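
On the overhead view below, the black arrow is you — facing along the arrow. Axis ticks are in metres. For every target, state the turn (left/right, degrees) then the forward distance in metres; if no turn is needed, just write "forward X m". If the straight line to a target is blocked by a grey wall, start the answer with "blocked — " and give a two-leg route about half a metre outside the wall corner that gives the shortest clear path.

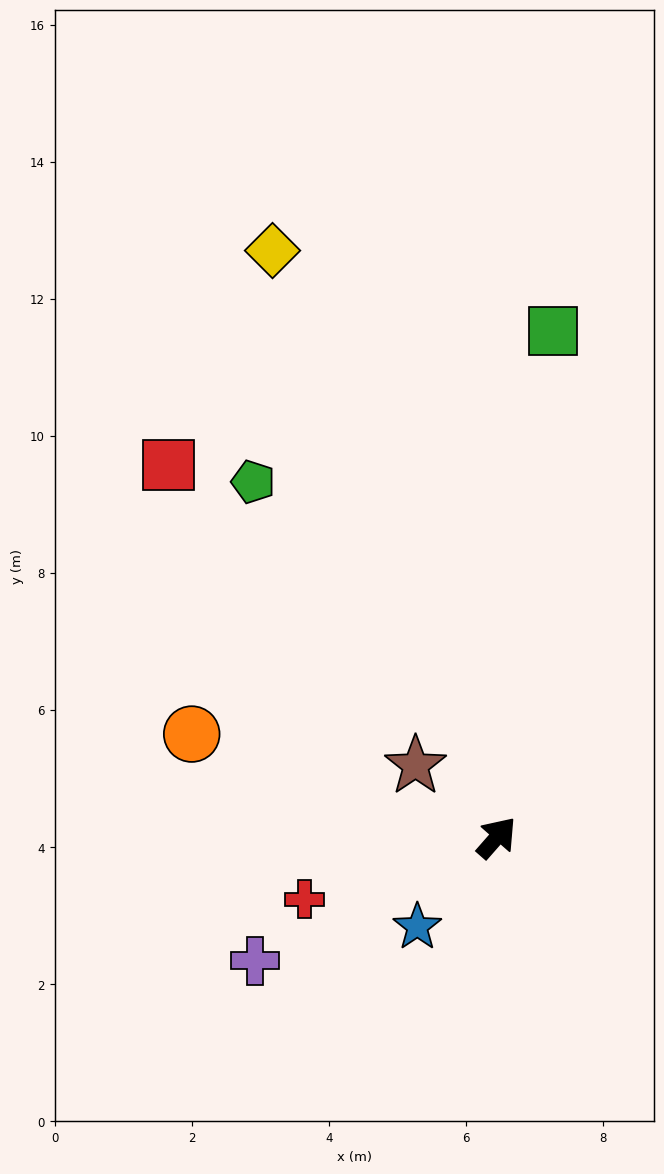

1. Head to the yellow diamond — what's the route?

turn left 62°, forward 9.2 m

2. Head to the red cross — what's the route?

turn left 149°, forward 2.9 m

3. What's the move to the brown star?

turn left 90°, forward 1.6 m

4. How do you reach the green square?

turn left 35°, forward 7.4 m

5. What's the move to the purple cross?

turn left 158°, forward 4.0 m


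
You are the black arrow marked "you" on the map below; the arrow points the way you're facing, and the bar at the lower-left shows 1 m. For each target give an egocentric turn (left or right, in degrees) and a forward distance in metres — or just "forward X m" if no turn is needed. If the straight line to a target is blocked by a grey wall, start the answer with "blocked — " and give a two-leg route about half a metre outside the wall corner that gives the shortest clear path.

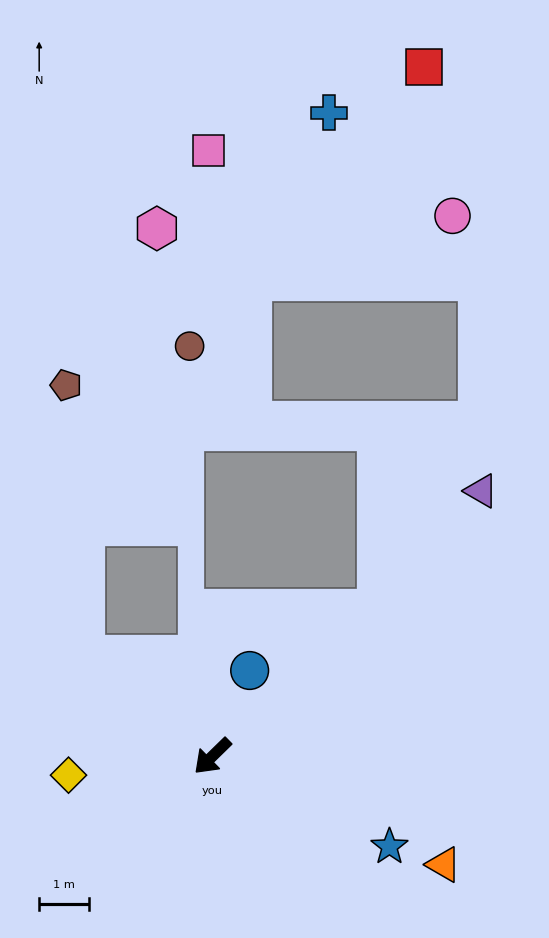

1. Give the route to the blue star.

turn left 109°, forward 4.0 m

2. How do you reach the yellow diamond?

turn right 37°, forward 2.9 m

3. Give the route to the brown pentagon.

blocked — turn right 82°, forward 3.2 m, then turn right 49°, forward 5.4 m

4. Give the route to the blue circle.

turn right 158°, forward 1.9 m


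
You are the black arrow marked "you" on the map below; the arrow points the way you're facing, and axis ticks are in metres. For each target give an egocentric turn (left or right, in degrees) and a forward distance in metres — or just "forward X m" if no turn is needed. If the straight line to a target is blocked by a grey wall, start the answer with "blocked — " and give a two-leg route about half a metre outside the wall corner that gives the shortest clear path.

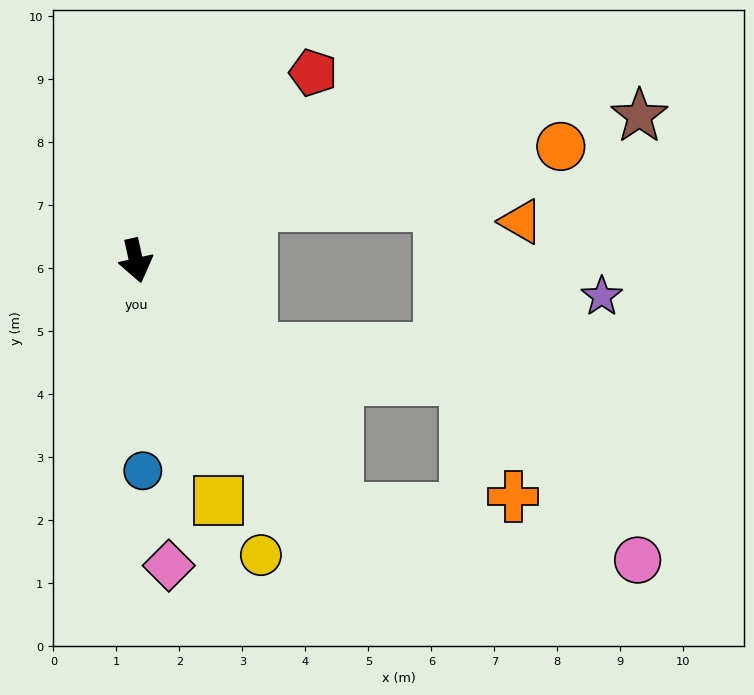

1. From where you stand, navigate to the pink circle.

blocked — turn left 26°, forward 5.1 m, then turn left 42°, forward 4.9 m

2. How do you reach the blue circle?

turn right 11°, forward 3.3 m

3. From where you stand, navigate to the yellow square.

turn left 6°, forward 4.0 m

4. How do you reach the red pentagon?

turn left 124°, forward 4.1 m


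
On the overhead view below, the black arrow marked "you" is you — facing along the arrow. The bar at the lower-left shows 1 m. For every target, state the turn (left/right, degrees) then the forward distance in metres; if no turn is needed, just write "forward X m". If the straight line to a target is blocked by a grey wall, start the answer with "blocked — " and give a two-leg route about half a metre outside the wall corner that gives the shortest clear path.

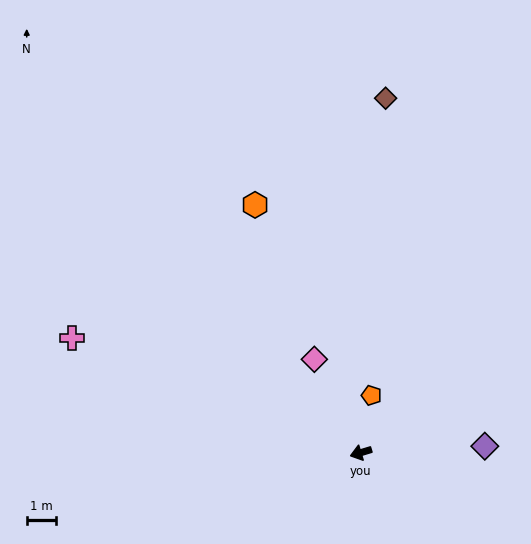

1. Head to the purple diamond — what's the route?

turn left 166°, forward 4.3 m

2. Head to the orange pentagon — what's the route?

turn right 117°, forward 2.0 m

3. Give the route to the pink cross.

turn right 39°, forward 10.7 m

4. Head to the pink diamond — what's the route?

turn right 80°, forward 3.6 m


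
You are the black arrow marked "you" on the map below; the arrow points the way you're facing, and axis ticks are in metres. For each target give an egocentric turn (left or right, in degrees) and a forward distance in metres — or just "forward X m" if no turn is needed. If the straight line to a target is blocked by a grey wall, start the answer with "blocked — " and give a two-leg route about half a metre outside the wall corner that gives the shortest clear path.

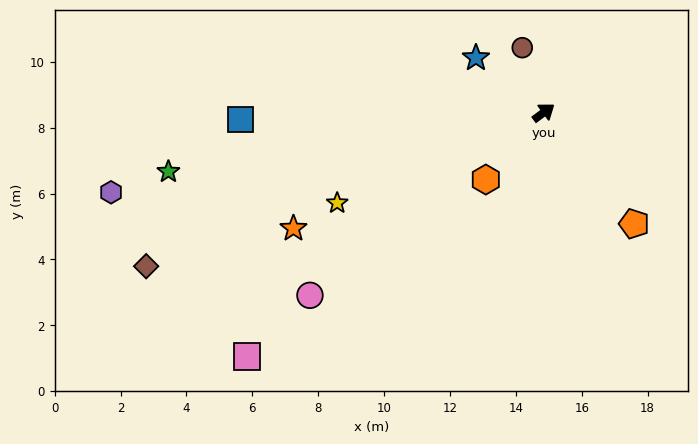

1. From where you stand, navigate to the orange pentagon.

turn right 88°, forward 4.4 m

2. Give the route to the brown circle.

turn left 72°, forward 2.1 m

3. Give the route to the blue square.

turn left 145°, forward 9.2 m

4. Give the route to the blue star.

turn left 105°, forward 2.6 m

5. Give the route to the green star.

turn left 152°, forward 11.5 m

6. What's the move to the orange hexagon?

turn right 167°, forward 2.7 m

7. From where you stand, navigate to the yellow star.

turn left 167°, forward 6.8 m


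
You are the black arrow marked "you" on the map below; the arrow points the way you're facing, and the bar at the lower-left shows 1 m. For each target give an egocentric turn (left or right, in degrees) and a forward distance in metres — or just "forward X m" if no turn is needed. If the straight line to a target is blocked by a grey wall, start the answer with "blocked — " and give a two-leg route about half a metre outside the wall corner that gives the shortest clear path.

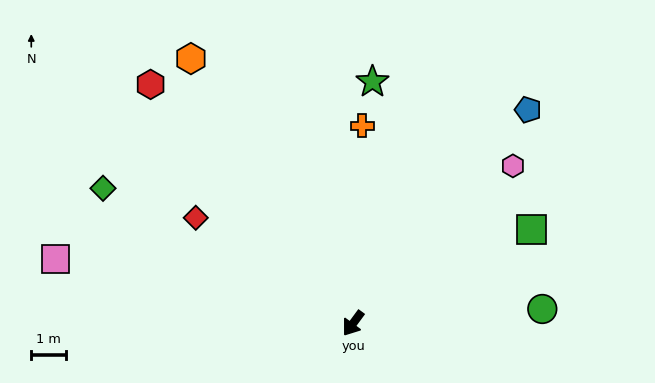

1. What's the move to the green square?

turn left 154°, forward 5.8 m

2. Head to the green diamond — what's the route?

turn right 82°, forward 8.1 m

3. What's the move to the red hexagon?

turn right 103°, forward 9.0 m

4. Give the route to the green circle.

turn left 131°, forward 5.4 m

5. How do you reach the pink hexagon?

turn left 171°, forward 6.4 m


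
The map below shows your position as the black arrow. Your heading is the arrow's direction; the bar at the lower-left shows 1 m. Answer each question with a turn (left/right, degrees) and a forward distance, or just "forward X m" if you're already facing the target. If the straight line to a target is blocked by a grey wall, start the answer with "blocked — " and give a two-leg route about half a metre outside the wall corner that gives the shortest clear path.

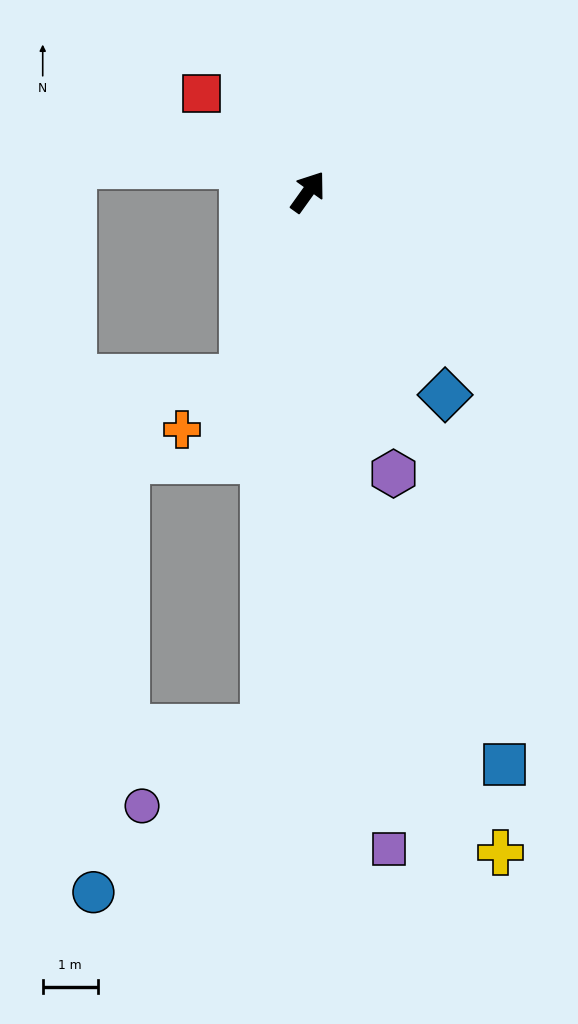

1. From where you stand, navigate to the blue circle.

blocked — turn right 149°, forward 9.8 m, then turn right 41°, forward 4.3 m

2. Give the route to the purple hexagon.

turn right 128°, forward 5.4 m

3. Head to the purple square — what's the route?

turn right 137°, forward 12.1 m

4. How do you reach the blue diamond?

turn right 110°, forward 4.5 m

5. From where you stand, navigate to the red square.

turn left 83°, forward 2.6 m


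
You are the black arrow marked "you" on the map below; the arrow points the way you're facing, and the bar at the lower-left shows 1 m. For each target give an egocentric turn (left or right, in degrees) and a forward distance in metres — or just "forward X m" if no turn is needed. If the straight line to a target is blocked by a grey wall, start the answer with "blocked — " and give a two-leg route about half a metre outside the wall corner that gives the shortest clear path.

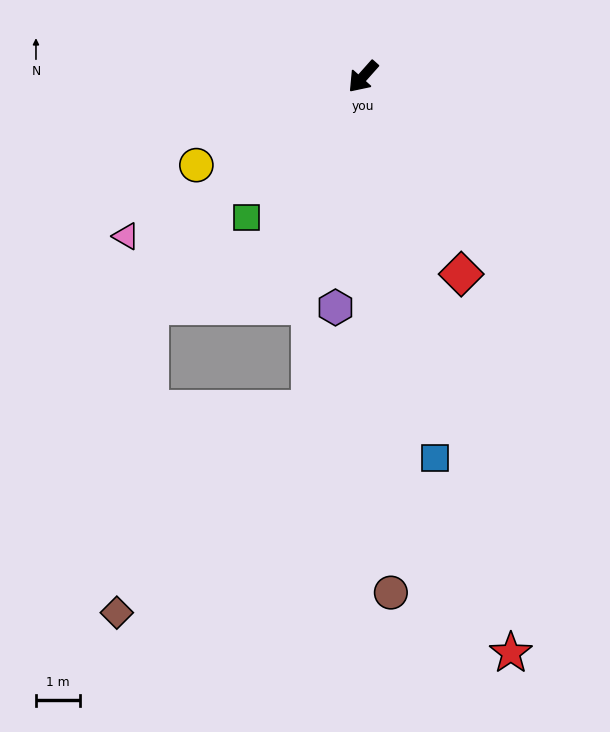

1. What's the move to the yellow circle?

turn right 20°, forward 4.3 m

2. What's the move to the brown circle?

turn left 45°, forward 11.8 m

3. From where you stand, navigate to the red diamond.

turn left 68°, forward 5.0 m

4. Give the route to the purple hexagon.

turn left 35°, forward 5.3 m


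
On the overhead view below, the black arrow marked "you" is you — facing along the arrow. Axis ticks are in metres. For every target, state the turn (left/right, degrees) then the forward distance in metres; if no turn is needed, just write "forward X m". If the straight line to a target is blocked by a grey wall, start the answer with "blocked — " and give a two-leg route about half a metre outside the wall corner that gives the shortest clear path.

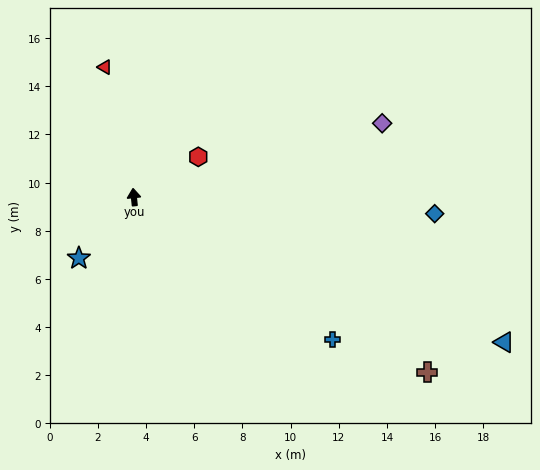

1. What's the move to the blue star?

turn left 132°, forward 3.4 m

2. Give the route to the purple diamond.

turn right 79°, forward 10.8 m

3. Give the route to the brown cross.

turn right 127°, forward 14.2 m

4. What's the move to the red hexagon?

turn right 64°, forward 3.2 m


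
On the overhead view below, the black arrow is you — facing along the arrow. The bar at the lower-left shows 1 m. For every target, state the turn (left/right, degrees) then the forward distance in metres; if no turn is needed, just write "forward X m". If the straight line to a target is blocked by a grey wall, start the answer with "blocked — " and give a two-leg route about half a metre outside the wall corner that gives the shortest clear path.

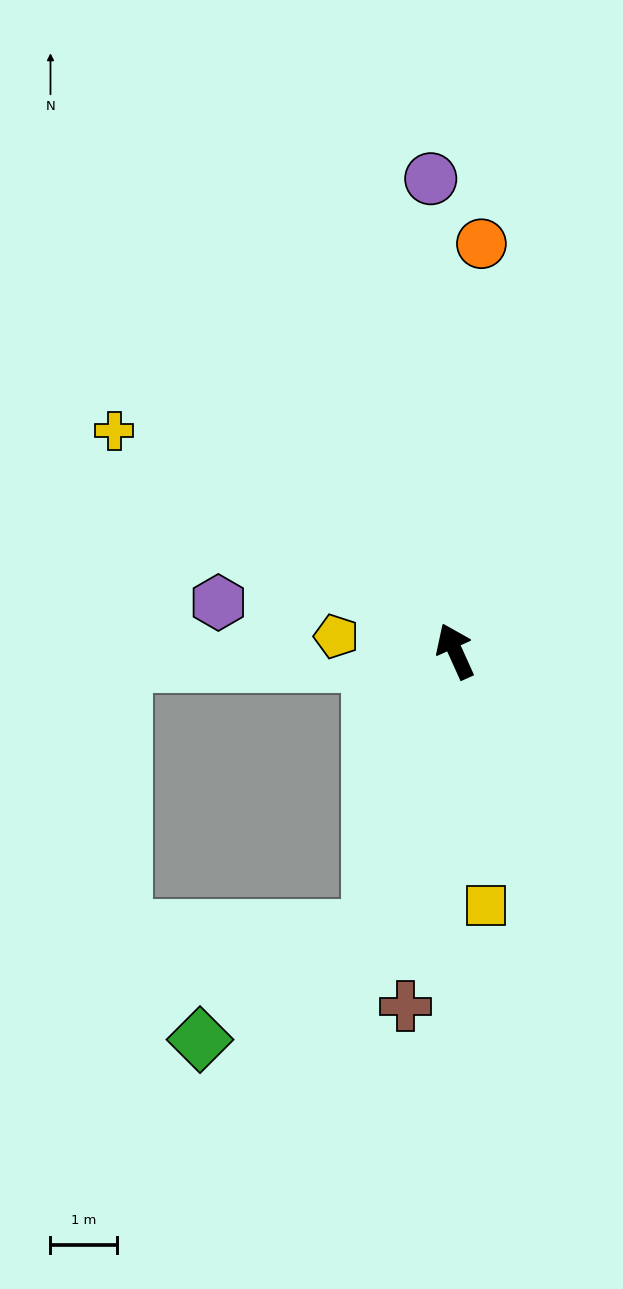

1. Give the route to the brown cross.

turn left 148°, forward 5.4 m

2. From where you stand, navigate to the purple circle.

turn right 21°, forward 7.1 m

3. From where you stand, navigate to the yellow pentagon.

turn left 59°, forward 1.8 m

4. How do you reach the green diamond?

blocked — turn left 139°, forward 4.3 m, then turn right 40°, forward 3.1 m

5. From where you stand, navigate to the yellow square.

turn left 163°, forward 3.8 m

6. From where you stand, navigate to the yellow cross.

turn left 33°, forward 6.1 m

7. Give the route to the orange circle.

turn right 28°, forward 6.1 m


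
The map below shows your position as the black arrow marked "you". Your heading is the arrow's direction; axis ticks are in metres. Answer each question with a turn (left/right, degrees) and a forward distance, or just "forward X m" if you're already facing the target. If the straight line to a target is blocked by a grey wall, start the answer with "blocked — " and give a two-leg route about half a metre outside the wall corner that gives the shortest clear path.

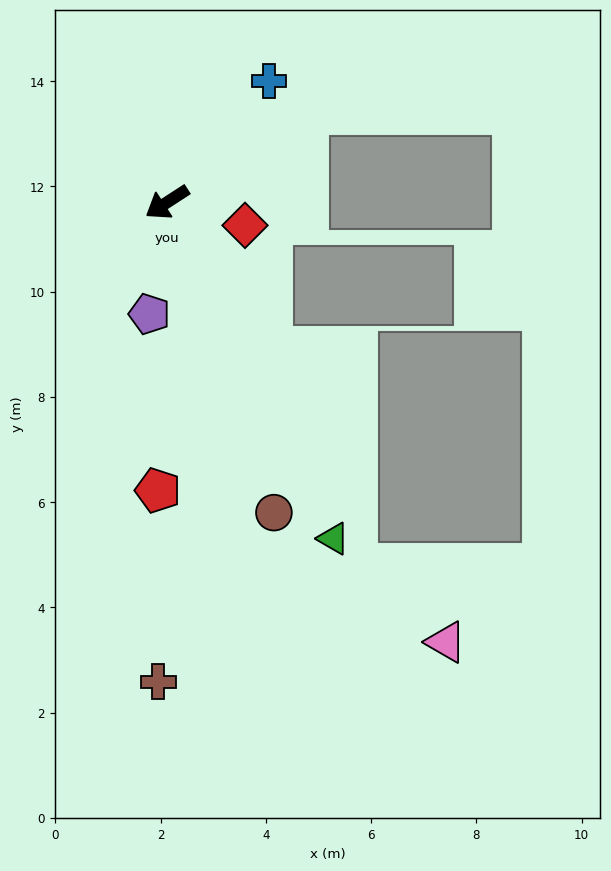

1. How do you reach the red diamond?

turn left 131°, forward 1.5 m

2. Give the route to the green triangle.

turn left 83°, forward 7.1 m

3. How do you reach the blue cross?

turn right 163°, forward 3.0 m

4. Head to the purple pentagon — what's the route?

turn left 48°, forward 2.1 m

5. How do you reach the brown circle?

turn left 76°, forward 6.2 m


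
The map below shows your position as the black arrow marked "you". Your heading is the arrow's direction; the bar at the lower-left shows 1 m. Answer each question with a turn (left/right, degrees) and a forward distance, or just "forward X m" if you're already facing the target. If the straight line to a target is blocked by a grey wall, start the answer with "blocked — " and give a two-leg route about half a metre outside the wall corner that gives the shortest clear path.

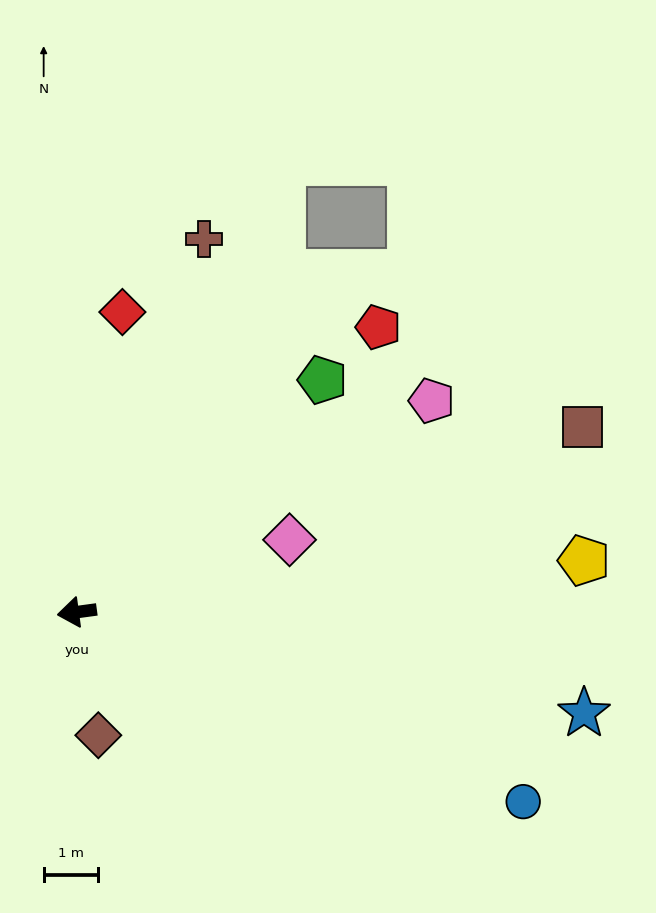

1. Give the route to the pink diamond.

turn right 169°, forward 4.1 m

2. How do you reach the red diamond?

turn right 106°, forward 5.5 m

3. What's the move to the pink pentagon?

turn right 157°, forward 7.5 m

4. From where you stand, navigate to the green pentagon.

turn right 144°, forward 6.2 m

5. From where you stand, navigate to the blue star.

turn left 161°, forward 9.4 m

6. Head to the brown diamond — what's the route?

turn left 92°, forward 2.3 m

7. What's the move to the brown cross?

turn right 117°, forward 7.2 m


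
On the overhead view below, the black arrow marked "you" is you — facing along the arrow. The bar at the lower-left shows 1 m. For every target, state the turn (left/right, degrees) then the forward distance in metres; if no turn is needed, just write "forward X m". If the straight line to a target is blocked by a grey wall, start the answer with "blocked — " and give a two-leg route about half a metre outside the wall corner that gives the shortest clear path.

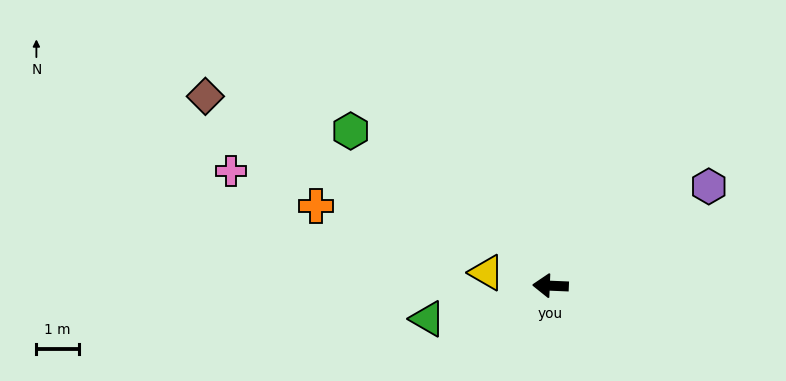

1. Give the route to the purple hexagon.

turn right 146°, forward 4.4 m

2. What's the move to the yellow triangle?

turn right 9°, forward 1.5 m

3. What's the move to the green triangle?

turn left 17°, forward 3.0 m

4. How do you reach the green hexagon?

turn right 35°, forward 6.0 m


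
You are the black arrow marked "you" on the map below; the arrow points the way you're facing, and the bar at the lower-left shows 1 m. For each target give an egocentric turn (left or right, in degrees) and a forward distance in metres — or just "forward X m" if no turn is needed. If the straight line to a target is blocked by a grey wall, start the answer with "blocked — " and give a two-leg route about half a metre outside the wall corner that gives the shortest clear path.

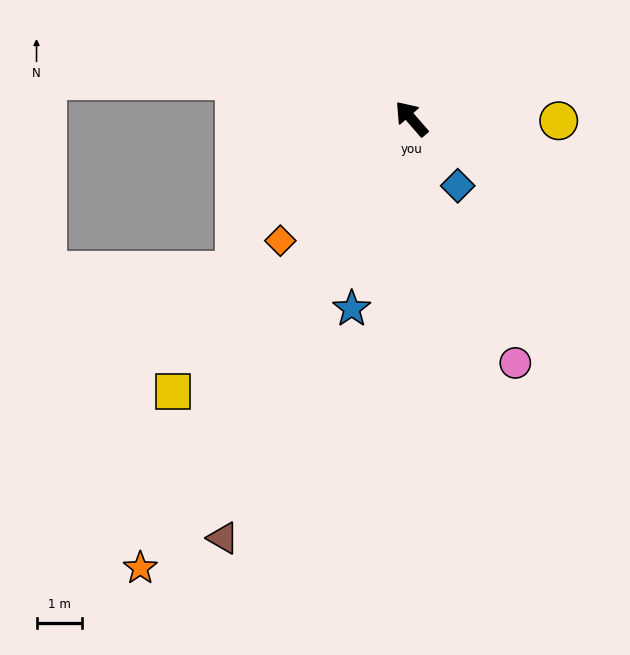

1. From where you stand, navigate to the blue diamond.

turn left 174°, forward 1.8 m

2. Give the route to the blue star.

turn left 122°, forward 4.4 m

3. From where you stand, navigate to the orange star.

turn left 108°, forward 11.7 m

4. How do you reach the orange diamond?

turn left 92°, forward 4.0 m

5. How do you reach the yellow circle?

turn right 132°, forward 3.3 m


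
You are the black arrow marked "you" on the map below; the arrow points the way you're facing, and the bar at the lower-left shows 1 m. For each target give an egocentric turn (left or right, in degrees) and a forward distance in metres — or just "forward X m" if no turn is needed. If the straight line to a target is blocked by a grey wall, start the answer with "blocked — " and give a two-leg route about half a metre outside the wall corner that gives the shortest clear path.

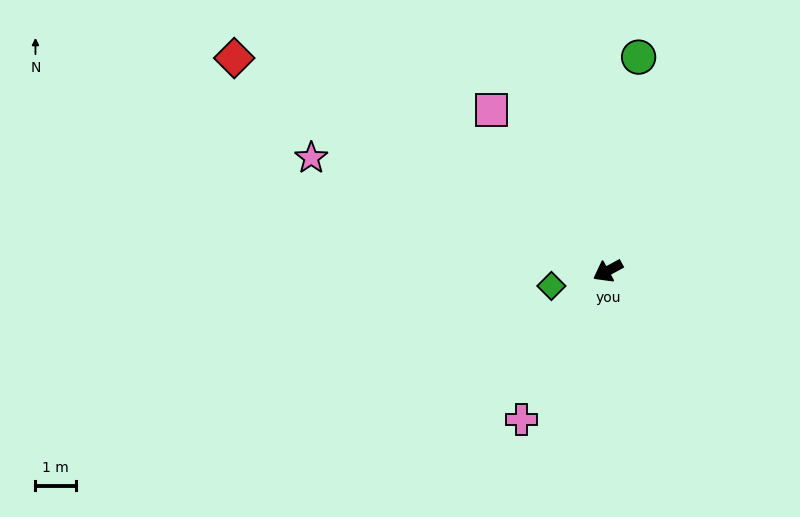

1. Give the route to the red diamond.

turn right 58°, forward 10.6 m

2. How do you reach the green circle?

turn right 127°, forward 5.3 m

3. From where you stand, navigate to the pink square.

turn right 83°, forward 4.9 m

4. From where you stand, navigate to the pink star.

turn right 49°, forward 7.8 m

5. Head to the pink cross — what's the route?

turn left 31°, forward 4.2 m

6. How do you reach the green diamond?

turn right 14°, forward 1.4 m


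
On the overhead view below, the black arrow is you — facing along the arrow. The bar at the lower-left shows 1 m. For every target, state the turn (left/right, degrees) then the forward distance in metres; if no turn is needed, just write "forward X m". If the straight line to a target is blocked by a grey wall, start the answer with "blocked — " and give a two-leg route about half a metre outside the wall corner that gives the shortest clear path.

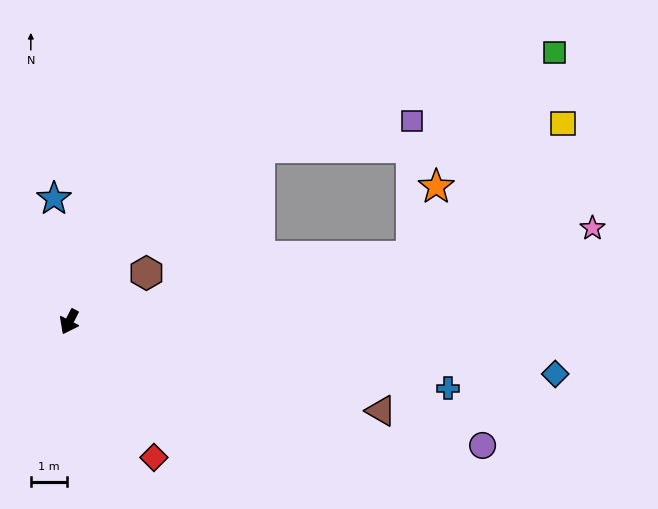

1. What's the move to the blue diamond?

turn left 111°, forward 13.5 m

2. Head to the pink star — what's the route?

turn left 127°, forward 14.6 m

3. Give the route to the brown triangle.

turn left 101°, forward 8.9 m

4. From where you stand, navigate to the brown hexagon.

turn left 149°, forward 2.5 m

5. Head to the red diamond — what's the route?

turn left 59°, forward 4.4 m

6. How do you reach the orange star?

blocked — turn left 128°, forward 9.6 m, then turn left 59°, forward 2.1 m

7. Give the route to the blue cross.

turn left 107°, forward 10.6 m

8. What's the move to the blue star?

turn right 146°, forward 3.4 m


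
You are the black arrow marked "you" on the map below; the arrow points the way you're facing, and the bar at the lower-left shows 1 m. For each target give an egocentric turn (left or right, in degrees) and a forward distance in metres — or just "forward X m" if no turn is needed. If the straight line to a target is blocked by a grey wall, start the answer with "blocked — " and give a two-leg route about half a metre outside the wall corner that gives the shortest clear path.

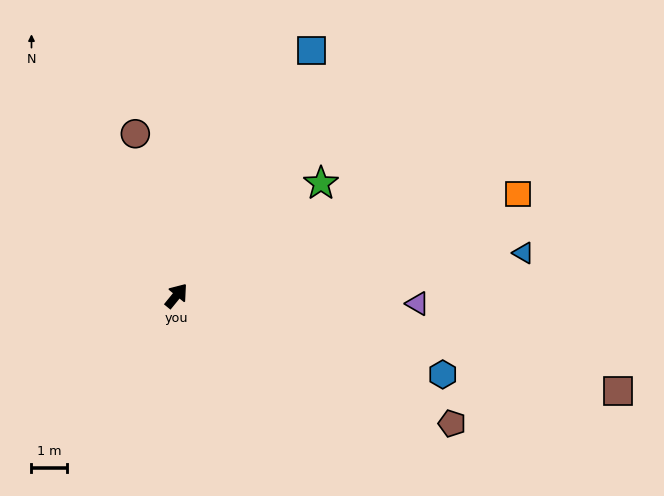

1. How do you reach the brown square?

turn right 63°, forward 12.7 m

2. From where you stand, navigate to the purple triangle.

turn right 53°, forward 6.8 m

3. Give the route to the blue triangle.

turn right 44°, forward 9.8 m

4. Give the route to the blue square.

turn left 10°, forward 7.9 m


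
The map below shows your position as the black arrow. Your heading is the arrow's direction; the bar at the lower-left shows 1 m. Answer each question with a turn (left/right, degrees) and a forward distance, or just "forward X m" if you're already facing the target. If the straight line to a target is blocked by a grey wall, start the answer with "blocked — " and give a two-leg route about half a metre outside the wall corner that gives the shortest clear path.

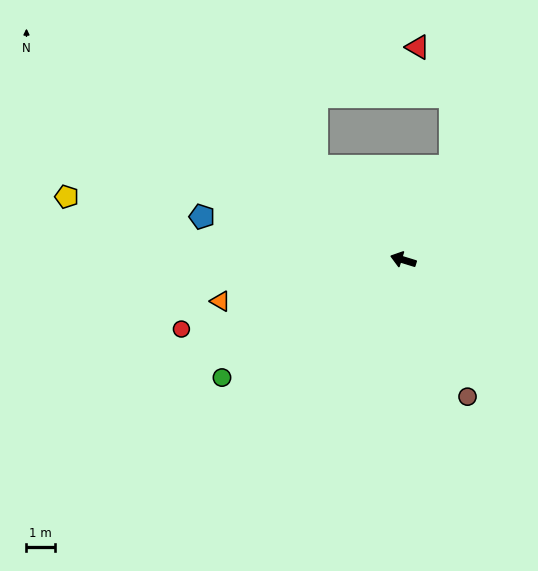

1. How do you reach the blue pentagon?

turn left 5°, forward 7.2 m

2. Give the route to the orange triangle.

turn left 30°, forward 6.6 m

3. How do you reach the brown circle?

turn left 132°, forward 5.3 m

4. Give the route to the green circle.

turn left 50°, forward 7.6 m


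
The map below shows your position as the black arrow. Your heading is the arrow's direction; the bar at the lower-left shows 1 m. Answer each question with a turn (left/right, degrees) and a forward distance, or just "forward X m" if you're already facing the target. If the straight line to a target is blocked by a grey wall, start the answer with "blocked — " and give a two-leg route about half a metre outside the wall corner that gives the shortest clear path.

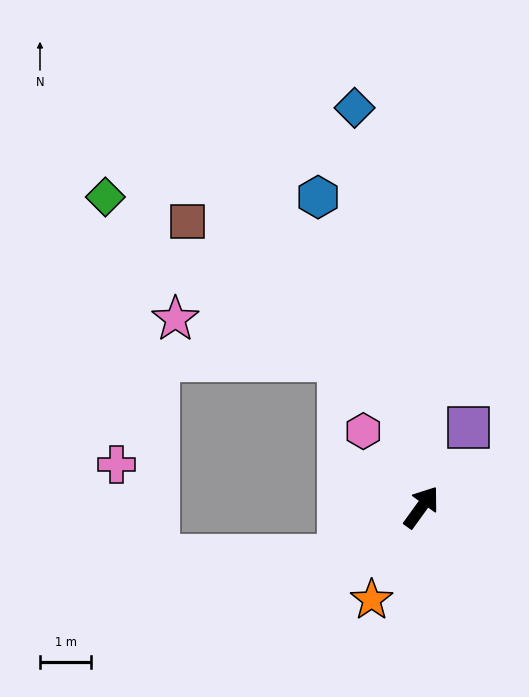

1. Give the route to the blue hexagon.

turn left 54°, forward 6.4 m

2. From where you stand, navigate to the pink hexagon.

turn left 73°, forward 1.9 m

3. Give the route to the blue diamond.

turn left 45°, forward 7.9 m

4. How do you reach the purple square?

turn left 5°, forward 1.8 m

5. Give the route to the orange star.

turn right 172°, forward 2.0 m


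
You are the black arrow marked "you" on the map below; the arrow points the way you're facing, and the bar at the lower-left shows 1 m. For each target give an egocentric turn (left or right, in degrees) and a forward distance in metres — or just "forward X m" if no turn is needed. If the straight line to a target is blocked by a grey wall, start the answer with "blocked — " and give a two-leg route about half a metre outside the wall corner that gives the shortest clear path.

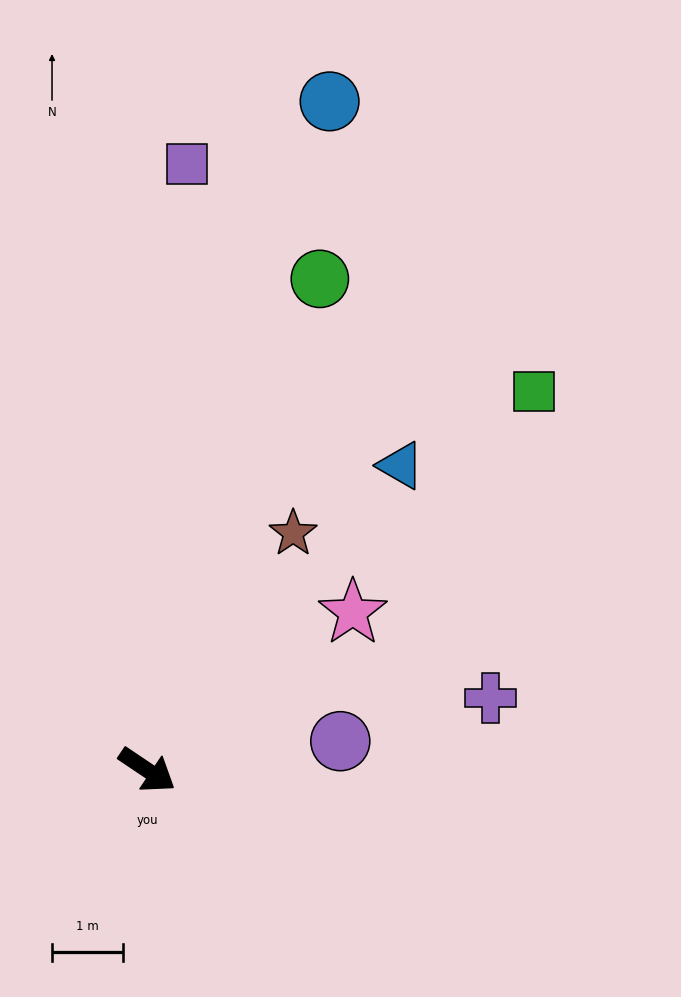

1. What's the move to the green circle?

turn left 105°, forward 7.3 m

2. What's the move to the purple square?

turn left 120°, forward 8.5 m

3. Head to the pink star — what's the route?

turn left 71°, forward 3.6 m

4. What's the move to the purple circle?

turn left 42°, forward 2.7 m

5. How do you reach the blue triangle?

turn left 84°, forward 5.6 m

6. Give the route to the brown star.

turn left 92°, forward 3.9 m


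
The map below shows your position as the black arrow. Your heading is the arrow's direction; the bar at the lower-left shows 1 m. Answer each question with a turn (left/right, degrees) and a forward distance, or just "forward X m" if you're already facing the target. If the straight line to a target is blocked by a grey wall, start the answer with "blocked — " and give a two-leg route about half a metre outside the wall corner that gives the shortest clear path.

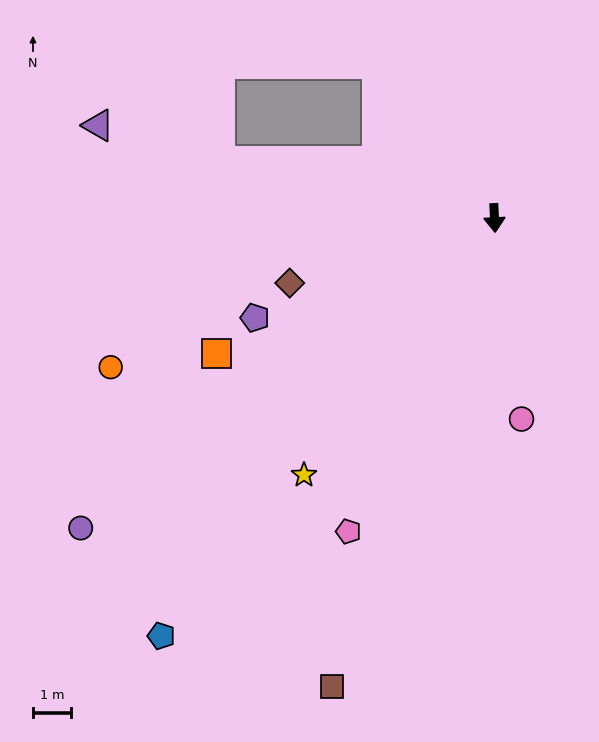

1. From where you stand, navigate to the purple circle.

turn right 56°, forward 13.6 m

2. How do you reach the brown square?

turn right 22°, forward 13.1 m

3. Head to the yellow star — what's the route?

turn right 39°, forward 8.4 m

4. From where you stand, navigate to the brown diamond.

turn right 75°, forward 5.7 m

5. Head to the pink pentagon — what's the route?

turn right 28°, forward 9.1 m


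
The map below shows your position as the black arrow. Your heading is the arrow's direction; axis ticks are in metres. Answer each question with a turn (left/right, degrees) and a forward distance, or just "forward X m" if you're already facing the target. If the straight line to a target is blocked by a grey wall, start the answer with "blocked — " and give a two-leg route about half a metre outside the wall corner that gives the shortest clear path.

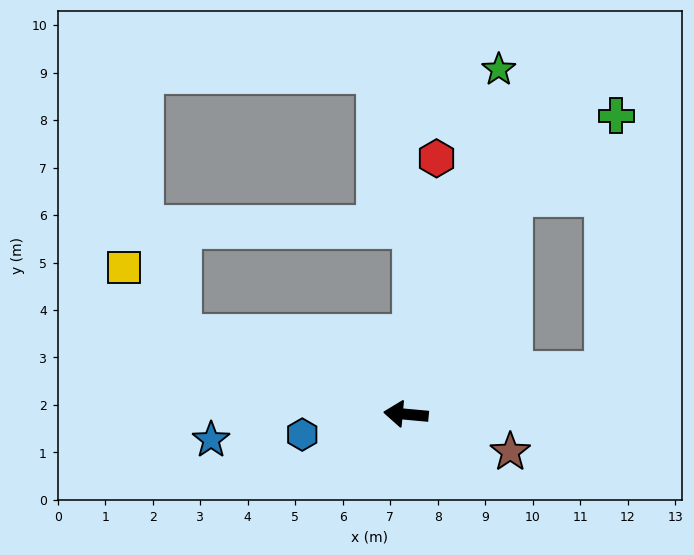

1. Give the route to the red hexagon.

turn right 92°, forward 5.4 m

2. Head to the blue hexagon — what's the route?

turn left 16°, forward 2.2 m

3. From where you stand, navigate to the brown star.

turn left 165°, forward 2.3 m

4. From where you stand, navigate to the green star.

turn right 100°, forward 7.5 m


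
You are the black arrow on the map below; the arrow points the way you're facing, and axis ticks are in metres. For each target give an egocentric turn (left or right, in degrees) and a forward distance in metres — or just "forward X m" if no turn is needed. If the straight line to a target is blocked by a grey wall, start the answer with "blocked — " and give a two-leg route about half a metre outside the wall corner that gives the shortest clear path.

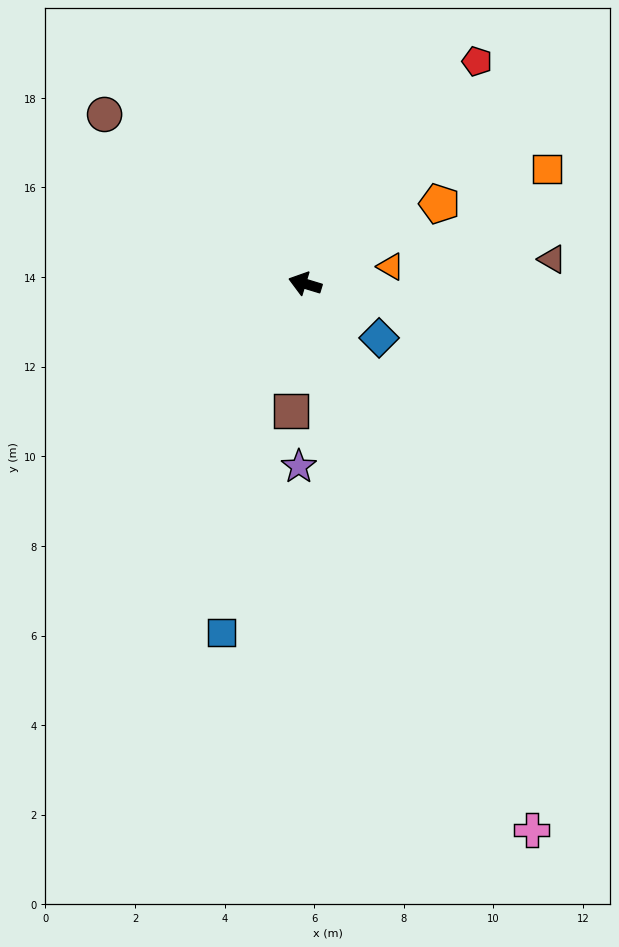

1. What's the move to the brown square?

turn left 101°, forward 2.9 m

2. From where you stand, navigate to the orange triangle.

turn right 152°, forward 1.9 m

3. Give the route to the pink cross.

turn left 129°, forward 13.2 m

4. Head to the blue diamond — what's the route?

turn left 161°, forward 2.0 m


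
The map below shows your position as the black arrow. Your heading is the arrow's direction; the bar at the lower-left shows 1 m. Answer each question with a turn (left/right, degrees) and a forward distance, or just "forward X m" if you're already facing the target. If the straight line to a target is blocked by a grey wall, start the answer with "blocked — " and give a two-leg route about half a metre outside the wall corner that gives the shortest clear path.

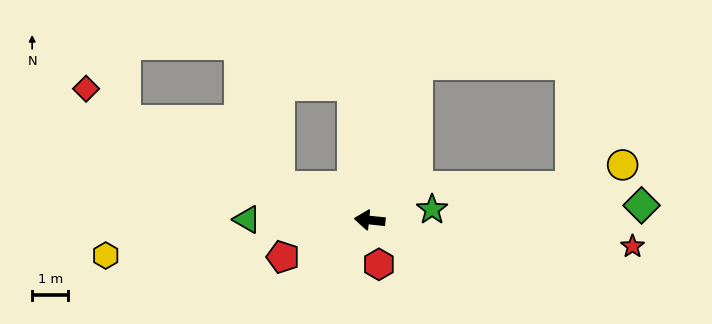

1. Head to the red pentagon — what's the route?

turn left 29°, forward 2.6 m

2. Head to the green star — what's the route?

turn right 164°, forward 1.7 m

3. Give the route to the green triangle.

turn left 6°, forward 3.4 m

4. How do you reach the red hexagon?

turn left 108°, forward 1.2 m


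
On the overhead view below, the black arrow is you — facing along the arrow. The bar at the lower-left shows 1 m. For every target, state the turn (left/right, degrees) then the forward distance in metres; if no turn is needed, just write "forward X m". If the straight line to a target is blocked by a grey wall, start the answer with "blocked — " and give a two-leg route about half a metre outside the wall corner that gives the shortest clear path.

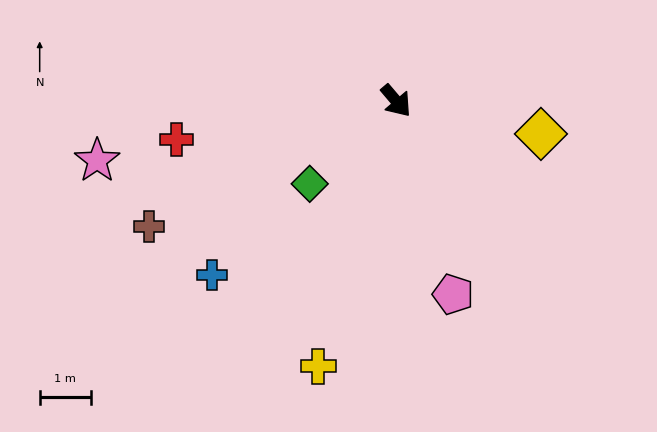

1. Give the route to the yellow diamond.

turn left 37°, forward 2.9 m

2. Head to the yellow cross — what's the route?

turn right 57°, forward 5.4 m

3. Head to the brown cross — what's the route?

turn right 103°, forward 5.4 m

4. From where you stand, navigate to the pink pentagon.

turn right 24°, forward 4.0 m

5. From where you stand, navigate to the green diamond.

turn right 87°, forward 2.3 m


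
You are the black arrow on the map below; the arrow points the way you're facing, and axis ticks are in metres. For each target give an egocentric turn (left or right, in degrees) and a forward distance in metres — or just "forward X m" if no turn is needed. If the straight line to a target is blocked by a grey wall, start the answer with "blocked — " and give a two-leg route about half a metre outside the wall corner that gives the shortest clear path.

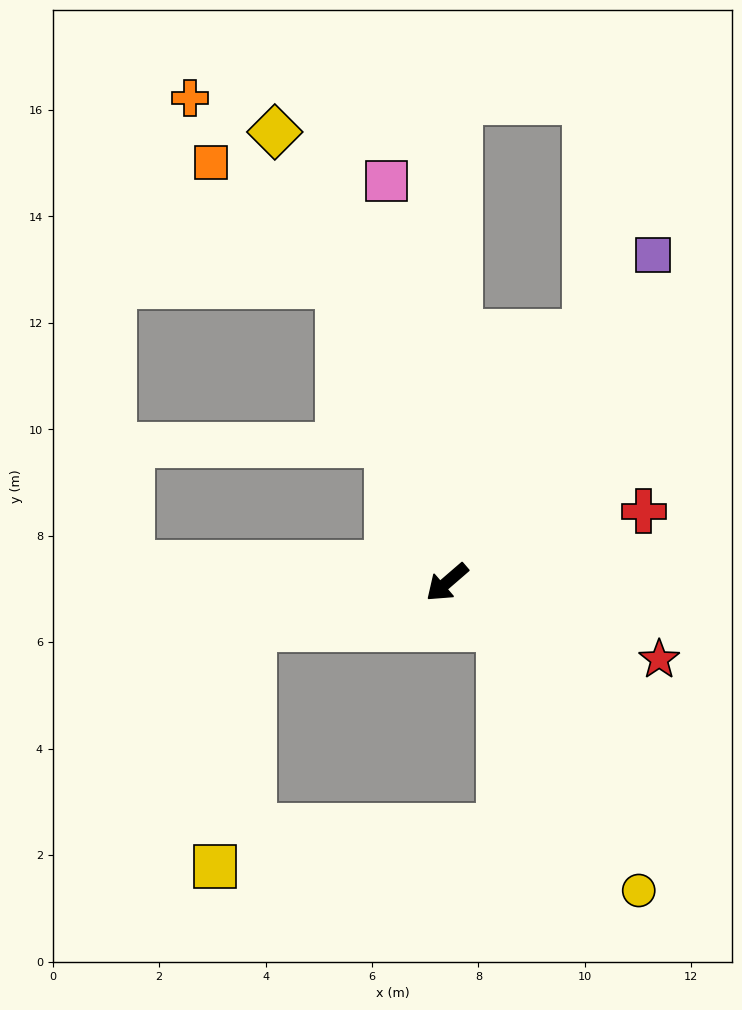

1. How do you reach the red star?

turn left 119°, forward 4.2 m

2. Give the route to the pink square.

turn right 122°, forward 7.6 m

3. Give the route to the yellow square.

blocked — turn right 27°, forward 3.7 m, then turn left 67°, forward 4.5 m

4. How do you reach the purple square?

turn right 163°, forward 7.3 m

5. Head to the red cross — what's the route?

turn left 159°, forward 3.9 m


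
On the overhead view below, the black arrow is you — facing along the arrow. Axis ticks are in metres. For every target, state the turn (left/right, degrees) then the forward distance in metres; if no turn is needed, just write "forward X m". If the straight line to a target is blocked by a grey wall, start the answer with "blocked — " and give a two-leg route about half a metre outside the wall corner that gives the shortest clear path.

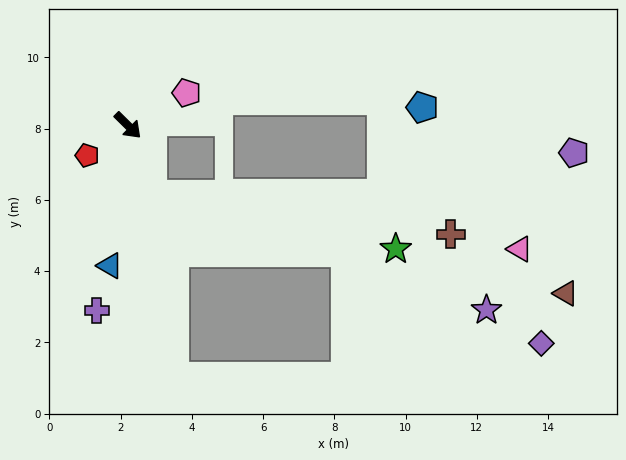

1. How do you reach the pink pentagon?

turn left 74°, forward 1.9 m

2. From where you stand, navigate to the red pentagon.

turn right 99°, forward 1.4 m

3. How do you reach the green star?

blocked — turn right 26°, forward 2.1 m, then turn left 58°, forward 7.0 m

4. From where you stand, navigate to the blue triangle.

turn right 53°, forward 4.0 m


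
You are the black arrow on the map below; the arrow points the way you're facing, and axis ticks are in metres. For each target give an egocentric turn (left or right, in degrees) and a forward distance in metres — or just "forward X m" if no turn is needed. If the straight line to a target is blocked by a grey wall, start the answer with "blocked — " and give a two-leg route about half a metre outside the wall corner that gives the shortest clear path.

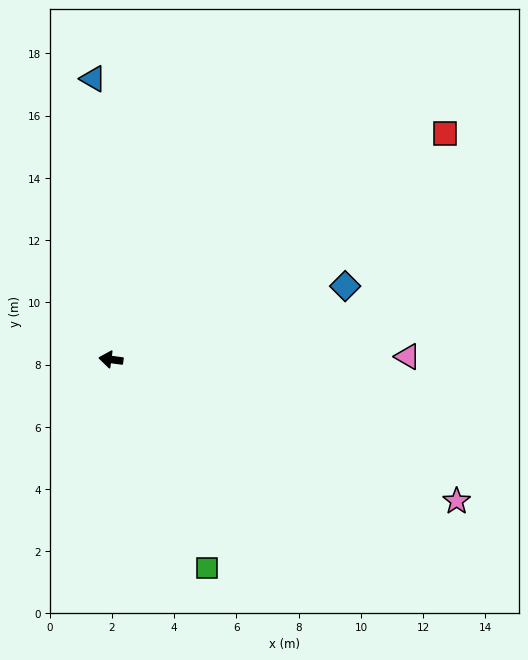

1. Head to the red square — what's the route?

turn right 138°, forward 13.0 m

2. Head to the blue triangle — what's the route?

turn right 79°, forward 9.0 m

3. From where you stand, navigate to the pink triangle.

turn right 172°, forward 9.5 m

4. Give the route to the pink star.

turn left 165°, forward 12.0 m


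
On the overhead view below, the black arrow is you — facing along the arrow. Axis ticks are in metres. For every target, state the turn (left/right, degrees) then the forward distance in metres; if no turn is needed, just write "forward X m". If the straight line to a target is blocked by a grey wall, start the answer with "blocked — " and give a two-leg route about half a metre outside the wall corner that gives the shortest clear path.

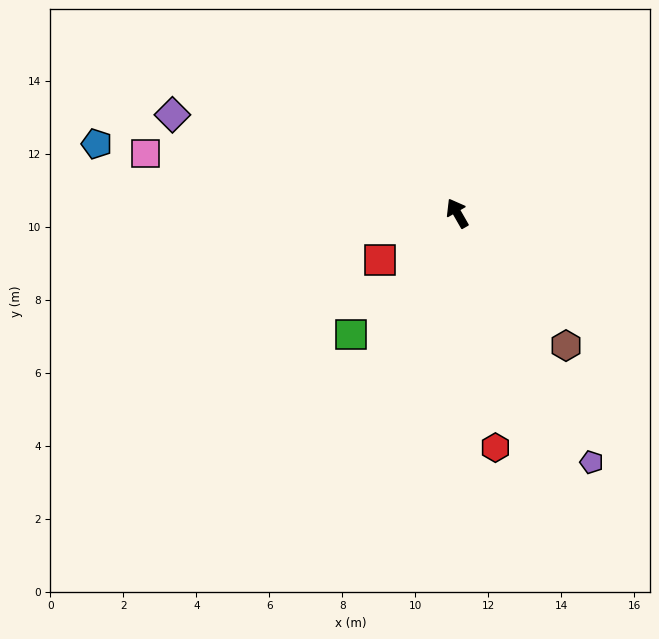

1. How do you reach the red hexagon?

turn left 159°, forward 6.5 m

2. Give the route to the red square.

turn left 92°, forward 2.5 m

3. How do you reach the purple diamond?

turn left 41°, forward 8.3 m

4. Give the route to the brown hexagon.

turn right 170°, forward 4.7 m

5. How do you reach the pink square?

turn left 49°, forward 8.7 m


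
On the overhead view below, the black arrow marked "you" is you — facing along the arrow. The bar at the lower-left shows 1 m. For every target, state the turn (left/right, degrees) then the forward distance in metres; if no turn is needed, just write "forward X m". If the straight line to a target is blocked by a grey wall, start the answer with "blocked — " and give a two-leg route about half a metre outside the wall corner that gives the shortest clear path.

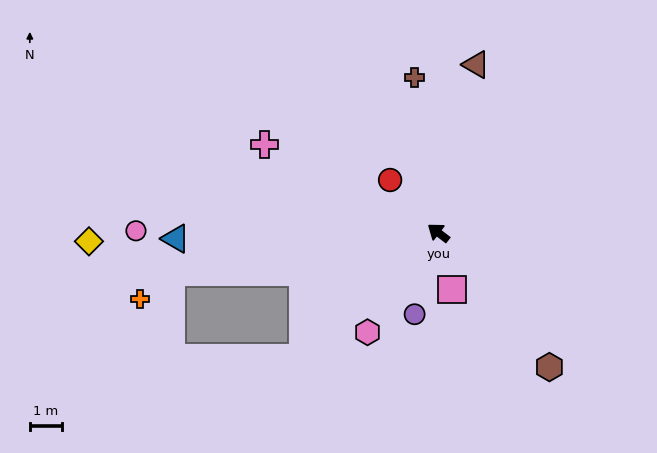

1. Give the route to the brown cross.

turn right 44°, forward 4.8 m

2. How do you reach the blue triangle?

turn left 39°, forward 8.1 m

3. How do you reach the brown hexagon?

turn left 167°, forward 5.4 m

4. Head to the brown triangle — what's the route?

turn right 65°, forward 5.3 m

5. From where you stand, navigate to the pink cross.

turn left 10°, forward 6.0 m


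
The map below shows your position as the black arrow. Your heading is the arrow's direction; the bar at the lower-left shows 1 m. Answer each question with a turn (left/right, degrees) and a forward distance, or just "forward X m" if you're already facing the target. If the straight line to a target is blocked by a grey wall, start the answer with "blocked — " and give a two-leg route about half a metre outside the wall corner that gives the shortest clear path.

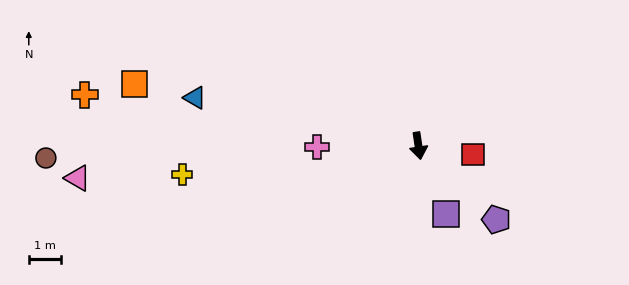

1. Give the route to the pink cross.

turn right 98°, forward 3.1 m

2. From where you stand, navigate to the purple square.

turn left 14°, forward 2.2 m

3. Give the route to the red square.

turn left 72°, forward 1.7 m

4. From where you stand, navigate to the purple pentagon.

turn left 38°, forward 3.3 m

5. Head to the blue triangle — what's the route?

turn right 111°, forward 7.0 m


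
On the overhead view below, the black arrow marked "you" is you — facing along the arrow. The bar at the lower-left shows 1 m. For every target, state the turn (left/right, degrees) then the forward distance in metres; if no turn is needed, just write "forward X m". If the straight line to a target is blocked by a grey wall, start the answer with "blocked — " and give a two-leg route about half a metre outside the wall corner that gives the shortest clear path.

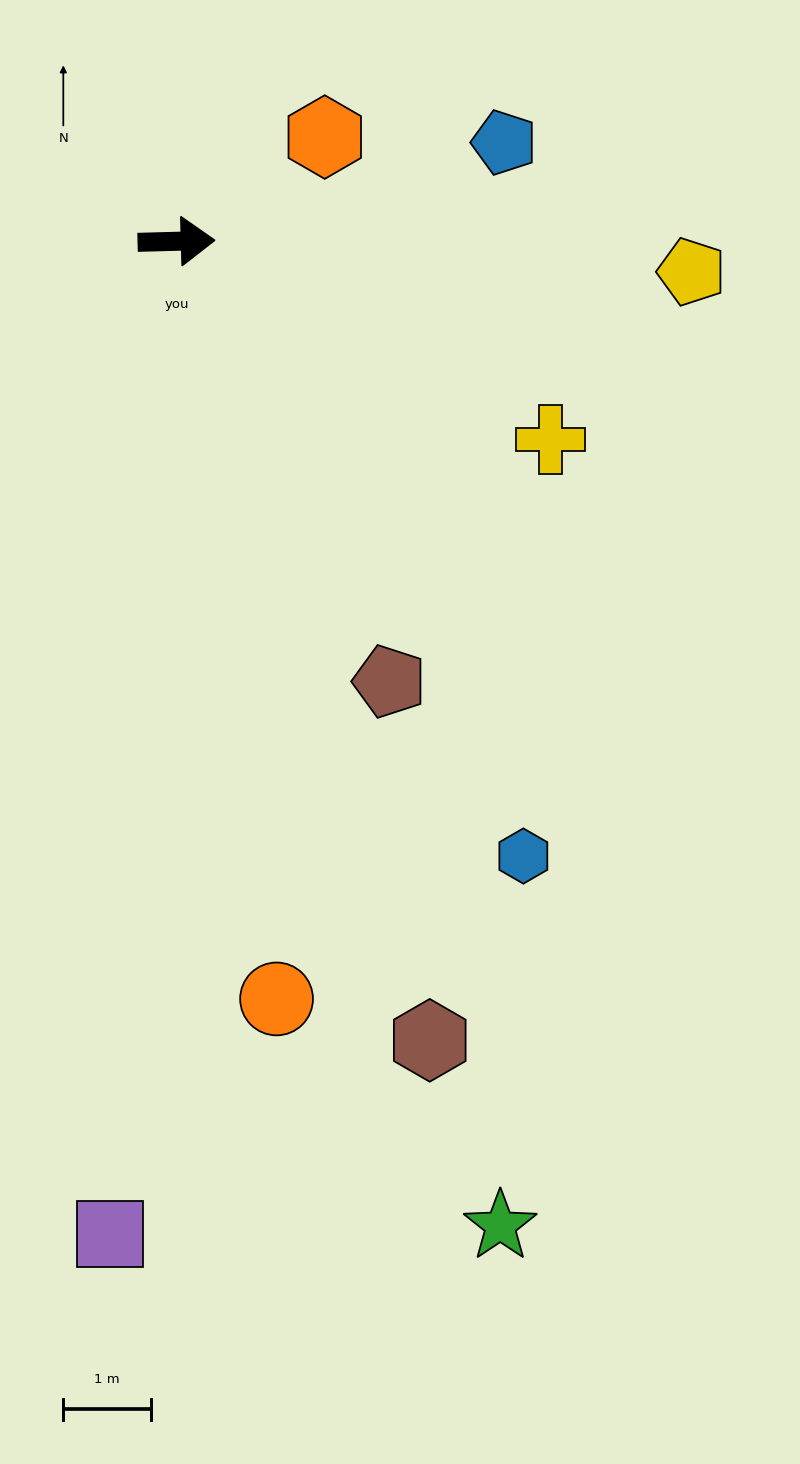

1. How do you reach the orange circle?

turn right 84°, forward 8.7 m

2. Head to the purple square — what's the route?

turn right 95°, forward 11.3 m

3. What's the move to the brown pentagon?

turn right 66°, forward 5.6 m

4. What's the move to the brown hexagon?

turn right 74°, forward 9.5 m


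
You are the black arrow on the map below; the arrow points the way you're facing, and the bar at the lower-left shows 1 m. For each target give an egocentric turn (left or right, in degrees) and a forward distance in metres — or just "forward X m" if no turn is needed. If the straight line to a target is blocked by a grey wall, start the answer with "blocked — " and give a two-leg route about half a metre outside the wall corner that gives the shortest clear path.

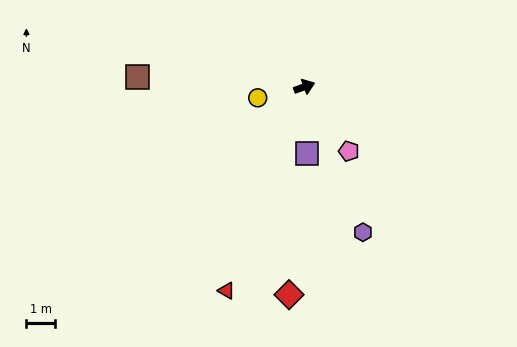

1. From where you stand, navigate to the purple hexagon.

turn right 88°, forward 5.5 m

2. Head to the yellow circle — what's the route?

turn left 173°, forward 1.7 m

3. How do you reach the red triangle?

turn right 131°, forward 7.6 m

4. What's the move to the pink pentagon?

turn right 75°, forward 2.7 m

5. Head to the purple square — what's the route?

turn right 108°, forward 2.3 m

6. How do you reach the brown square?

turn left 156°, forward 5.8 m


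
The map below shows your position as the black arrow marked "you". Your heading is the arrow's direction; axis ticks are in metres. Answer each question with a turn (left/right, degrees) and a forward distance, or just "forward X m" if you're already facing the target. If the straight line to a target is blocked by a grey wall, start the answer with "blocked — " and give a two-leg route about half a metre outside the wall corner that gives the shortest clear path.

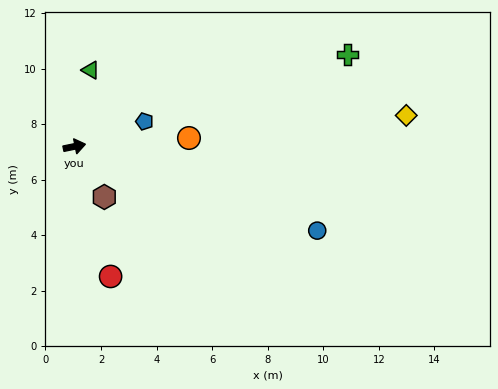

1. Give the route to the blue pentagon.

turn left 8°, forward 2.7 m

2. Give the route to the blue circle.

turn right 31°, forward 9.3 m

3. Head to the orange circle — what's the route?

turn right 7°, forward 4.1 m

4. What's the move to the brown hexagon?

turn right 71°, forward 2.1 m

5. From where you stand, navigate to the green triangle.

turn left 66°, forward 2.8 m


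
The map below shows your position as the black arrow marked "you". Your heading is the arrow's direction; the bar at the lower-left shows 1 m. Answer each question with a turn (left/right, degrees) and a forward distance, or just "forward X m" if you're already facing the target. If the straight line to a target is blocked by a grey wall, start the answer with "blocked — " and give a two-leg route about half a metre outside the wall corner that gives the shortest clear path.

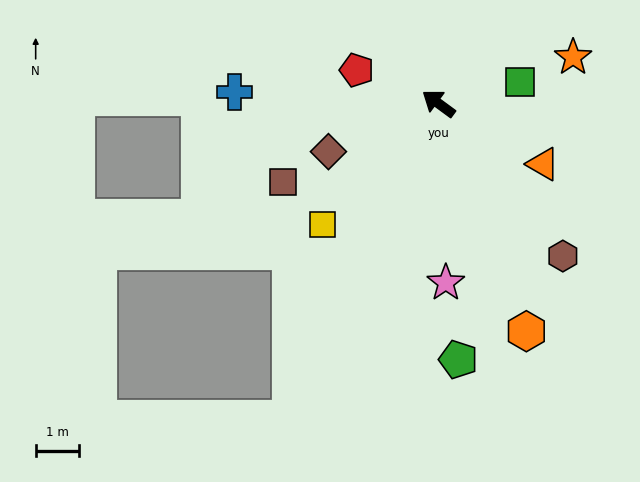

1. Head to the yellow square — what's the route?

turn left 82°, forward 3.8 m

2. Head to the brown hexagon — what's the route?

turn left 165°, forward 4.5 m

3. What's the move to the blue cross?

turn left 33°, forward 4.7 m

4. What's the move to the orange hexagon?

turn left 147°, forward 5.6 m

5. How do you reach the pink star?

turn left 129°, forward 4.1 m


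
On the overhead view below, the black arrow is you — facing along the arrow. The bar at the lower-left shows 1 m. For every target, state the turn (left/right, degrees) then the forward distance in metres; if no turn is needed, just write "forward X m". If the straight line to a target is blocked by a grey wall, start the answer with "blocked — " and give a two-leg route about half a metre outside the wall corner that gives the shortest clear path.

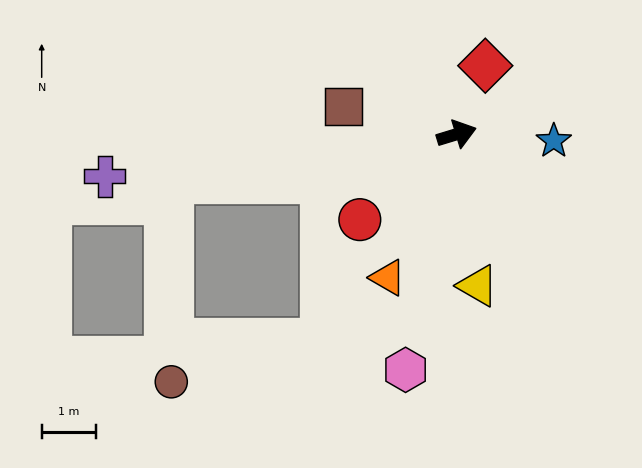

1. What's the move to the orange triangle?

turn right 133°, forward 2.9 m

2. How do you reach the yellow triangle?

turn right 99°, forward 2.8 m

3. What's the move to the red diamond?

turn left 50°, forward 1.4 m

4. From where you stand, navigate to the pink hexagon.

turn right 119°, forward 4.4 m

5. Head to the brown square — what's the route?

turn left 149°, forward 2.1 m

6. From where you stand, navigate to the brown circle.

blocked — turn left 172°, forward 5.3 m, then turn left 81°, forward 3.7 m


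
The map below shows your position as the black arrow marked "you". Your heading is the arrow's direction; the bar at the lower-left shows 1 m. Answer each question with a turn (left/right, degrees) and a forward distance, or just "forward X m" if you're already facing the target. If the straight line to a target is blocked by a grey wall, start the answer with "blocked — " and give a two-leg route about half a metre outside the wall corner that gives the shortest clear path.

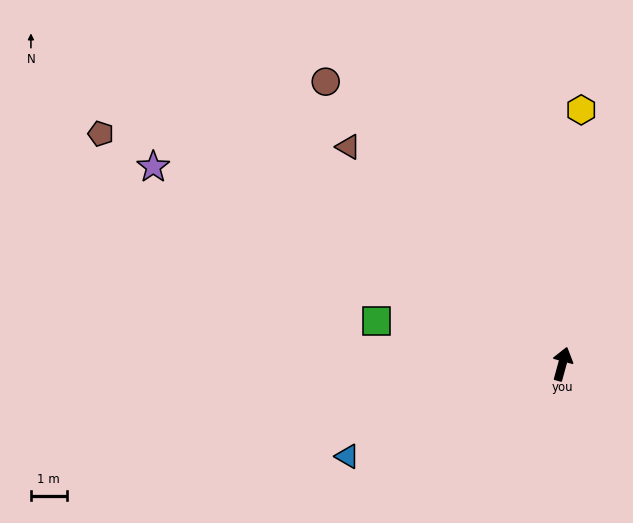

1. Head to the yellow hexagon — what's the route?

turn left 11°, forward 7.1 m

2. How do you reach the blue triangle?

turn left 129°, forward 6.5 m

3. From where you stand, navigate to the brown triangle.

turn left 60°, forward 8.5 m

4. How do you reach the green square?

turn left 92°, forward 5.3 m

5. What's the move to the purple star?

turn left 80°, forward 12.7 m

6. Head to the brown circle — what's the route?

turn left 55°, forward 10.3 m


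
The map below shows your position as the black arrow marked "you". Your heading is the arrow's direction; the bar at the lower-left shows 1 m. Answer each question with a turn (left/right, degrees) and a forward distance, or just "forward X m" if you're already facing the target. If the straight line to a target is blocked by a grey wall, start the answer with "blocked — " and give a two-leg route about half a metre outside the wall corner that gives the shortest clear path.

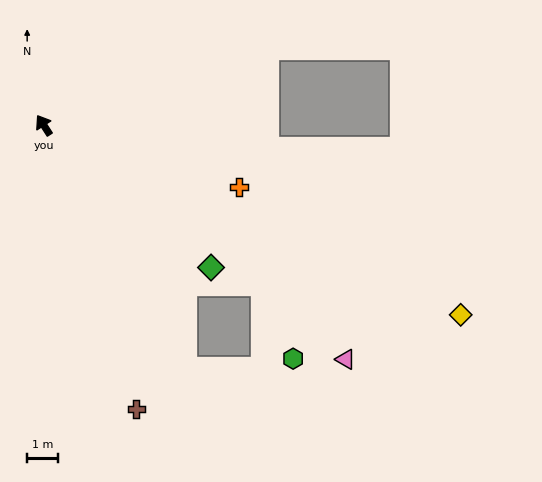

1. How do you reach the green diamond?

turn right 163°, forward 7.2 m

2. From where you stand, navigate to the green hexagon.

blocked — turn right 158°, forward 8.9 m, then turn right 33°, forward 2.7 m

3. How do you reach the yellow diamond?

turn right 147°, forward 15.0 m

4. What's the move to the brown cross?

turn left 165°, forward 9.8 m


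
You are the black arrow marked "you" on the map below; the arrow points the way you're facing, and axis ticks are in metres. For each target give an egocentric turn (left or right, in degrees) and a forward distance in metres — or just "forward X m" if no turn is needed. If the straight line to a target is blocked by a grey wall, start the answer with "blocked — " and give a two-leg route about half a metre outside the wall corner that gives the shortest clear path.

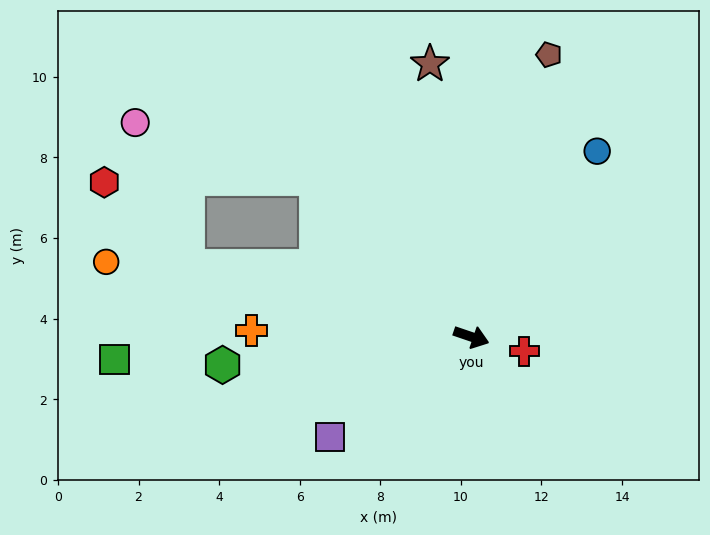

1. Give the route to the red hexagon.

blocked — turn right 175°, forward 7.2 m, then turn right 31°, forward 2.9 m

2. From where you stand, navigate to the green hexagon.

turn right 155°, forward 6.2 m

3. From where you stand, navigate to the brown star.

turn left 117°, forward 6.9 m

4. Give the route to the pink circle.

blocked — turn left 153°, forward 5.5 m, then turn left 28°, forward 4.7 m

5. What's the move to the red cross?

turn left 4°, forward 1.4 m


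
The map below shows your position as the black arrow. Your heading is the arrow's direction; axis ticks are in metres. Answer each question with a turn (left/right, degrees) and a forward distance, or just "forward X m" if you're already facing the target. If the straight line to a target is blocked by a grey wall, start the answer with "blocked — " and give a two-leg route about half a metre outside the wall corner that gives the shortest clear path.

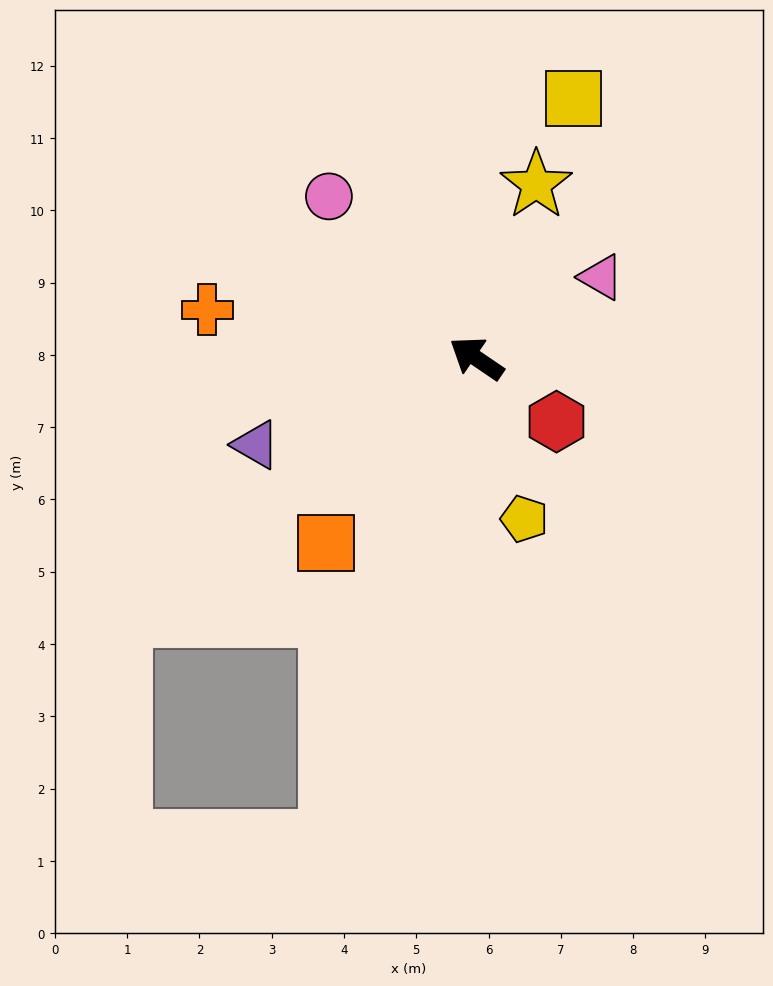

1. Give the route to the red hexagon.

turn left 176°, forward 1.4 m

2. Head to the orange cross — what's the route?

turn left 24°, forward 3.8 m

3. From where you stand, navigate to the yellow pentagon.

turn left 141°, forward 2.3 m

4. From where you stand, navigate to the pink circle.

turn right 13°, forward 3.0 m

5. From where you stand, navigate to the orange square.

turn left 85°, forward 3.3 m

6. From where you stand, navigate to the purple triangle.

turn left 56°, forward 3.3 m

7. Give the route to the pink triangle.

turn right 113°, forward 2.1 m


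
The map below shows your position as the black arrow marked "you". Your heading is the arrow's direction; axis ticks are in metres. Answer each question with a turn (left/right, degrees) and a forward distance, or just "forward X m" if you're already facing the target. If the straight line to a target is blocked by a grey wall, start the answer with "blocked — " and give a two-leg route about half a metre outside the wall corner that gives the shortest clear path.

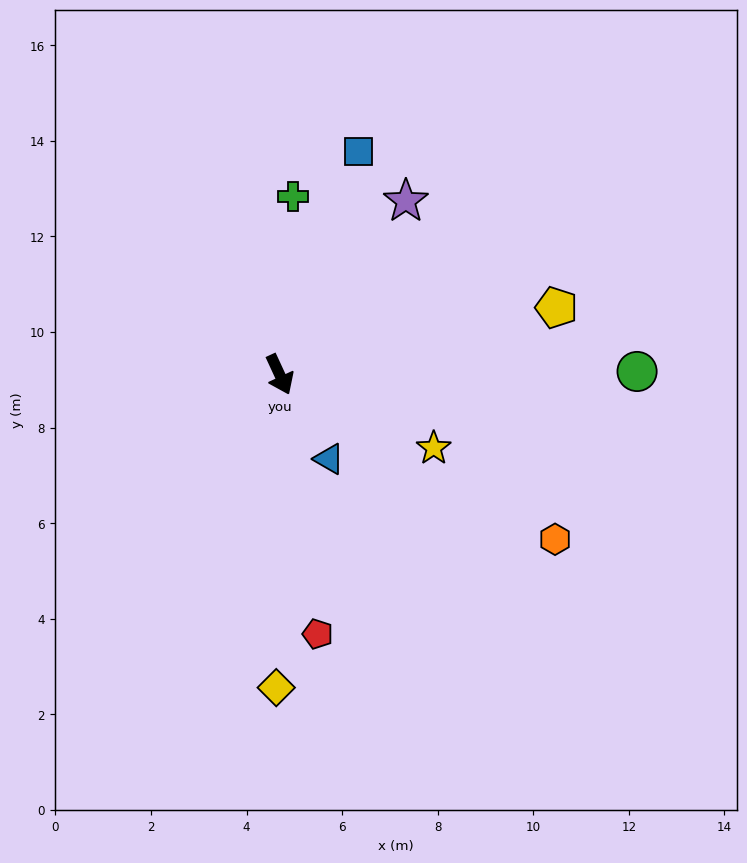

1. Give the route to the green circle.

turn left 66°, forward 7.5 m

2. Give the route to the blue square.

turn left 136°, forward 4.9 m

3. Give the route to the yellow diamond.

turn right 25°, forward 6.6 m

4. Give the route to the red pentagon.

turn right 16°, forward 5.5 m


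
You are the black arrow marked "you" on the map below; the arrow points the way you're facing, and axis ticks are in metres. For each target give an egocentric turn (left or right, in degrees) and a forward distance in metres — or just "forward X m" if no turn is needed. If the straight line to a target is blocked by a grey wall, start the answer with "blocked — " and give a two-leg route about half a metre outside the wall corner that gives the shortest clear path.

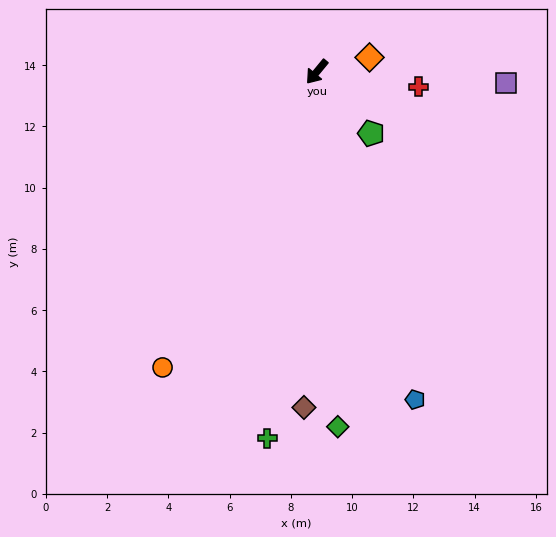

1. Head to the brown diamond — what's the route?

turn left 37°, forward 11.0 m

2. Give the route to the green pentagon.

turn left 81°, forward 2.7 m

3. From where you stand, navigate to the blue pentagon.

turn left 56°, forward 11.2 m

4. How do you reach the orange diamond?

turn left 145°, forward 1.8 m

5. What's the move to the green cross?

turn left 32°, forward 12.1 m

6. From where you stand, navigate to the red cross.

turn left 121°, forward 3.4 m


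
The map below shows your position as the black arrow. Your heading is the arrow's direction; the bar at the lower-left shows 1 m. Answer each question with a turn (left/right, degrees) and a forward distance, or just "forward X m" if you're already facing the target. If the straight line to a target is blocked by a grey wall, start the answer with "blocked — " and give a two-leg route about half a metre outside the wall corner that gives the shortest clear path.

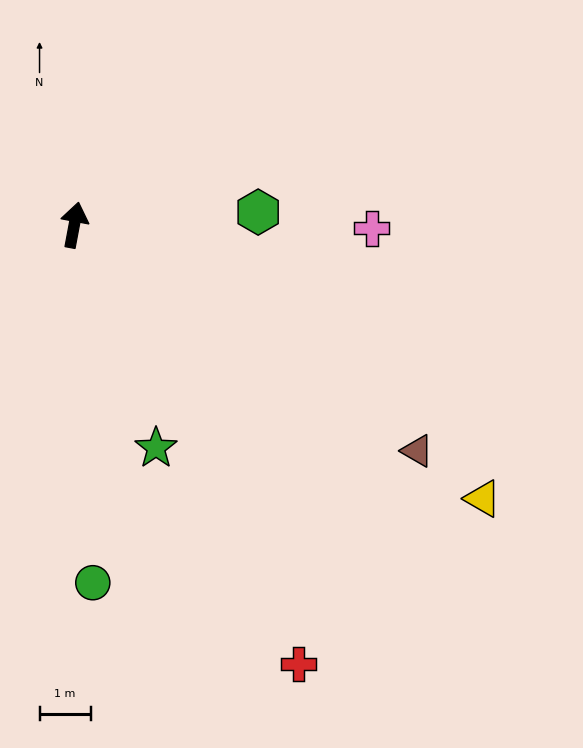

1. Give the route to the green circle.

turn right 166°, forward 7.0 m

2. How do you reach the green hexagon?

turn right 75°, forward 3.6 m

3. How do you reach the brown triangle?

turn right 113°, forward 8.0 m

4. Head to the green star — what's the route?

turn right 149°, forward 4.6 m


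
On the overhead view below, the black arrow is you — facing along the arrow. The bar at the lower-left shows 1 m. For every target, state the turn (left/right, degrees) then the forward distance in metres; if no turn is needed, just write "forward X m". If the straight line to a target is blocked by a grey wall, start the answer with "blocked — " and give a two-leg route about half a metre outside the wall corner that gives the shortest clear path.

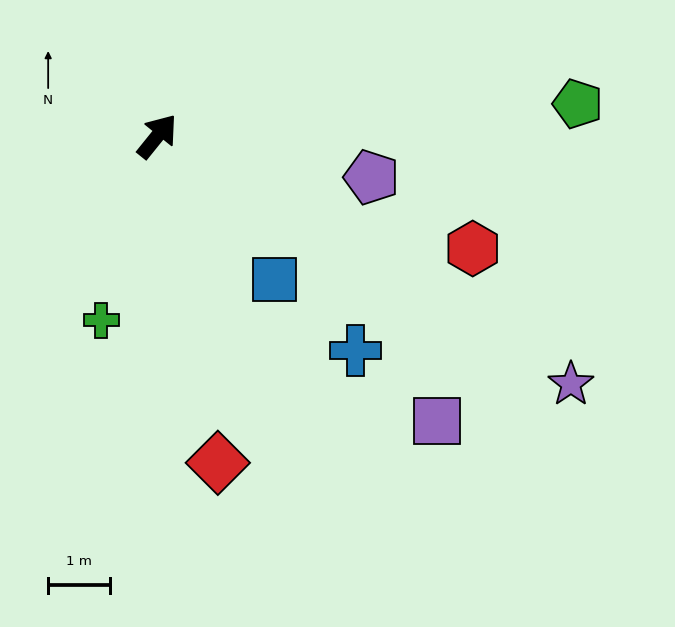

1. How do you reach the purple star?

turn right 82°, forward 7.7 m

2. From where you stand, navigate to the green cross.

turn right 158°, forward 3.1 m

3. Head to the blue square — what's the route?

turn right 102°, forward 3.0 m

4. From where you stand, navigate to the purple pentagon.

turn right 62°, forward 3.5 m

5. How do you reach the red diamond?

turn right 131°, forward 5.3 m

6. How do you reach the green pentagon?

turn right 47°, forward 6.8 m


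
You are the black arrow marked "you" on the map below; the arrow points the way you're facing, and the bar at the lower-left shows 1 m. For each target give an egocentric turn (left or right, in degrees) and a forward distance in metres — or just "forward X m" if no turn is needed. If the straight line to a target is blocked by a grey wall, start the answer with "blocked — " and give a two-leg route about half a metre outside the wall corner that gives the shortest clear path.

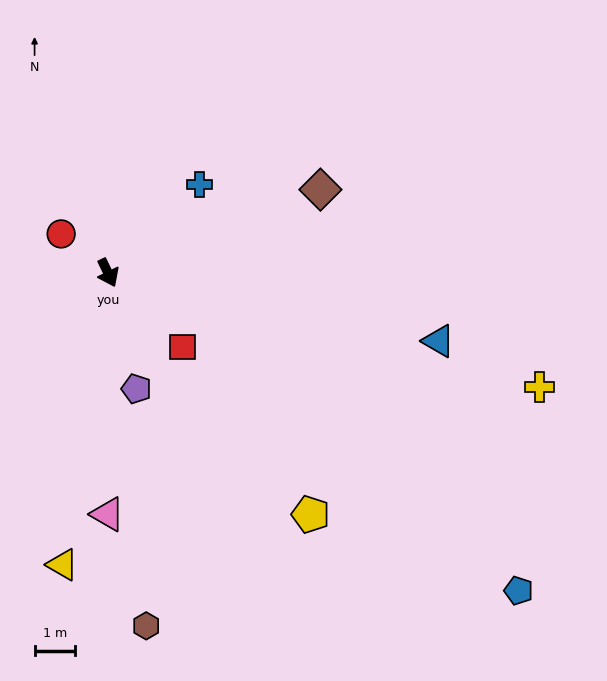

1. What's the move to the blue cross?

turn left 108°, forward 3.1 m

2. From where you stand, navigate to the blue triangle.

turn left 53°, forward 8.3 m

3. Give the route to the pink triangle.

turn right 26°, forward 5.9 m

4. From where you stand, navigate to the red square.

turn left 19°, forward 2.6 m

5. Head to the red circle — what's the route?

turn right 155°, forward 1.5 m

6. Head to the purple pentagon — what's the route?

turn right 12°, forward 2.9 m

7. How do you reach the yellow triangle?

turn right 35°, forward 7.2 m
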